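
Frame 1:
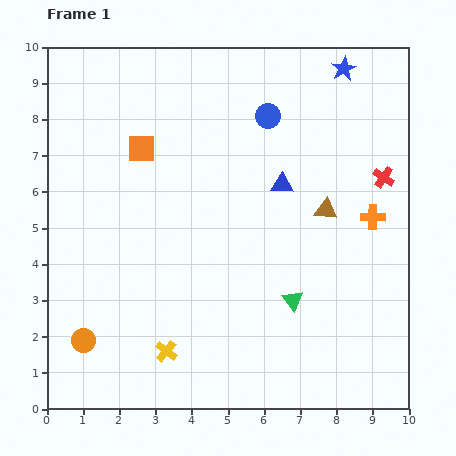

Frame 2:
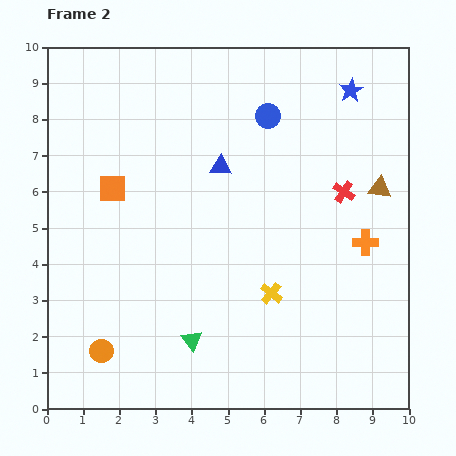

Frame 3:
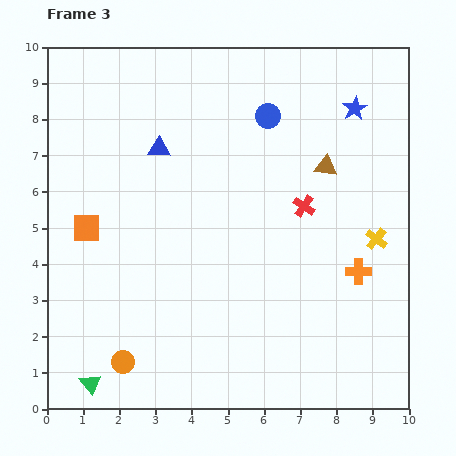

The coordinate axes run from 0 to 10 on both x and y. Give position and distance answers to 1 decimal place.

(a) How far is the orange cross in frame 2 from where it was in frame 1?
0.7

The orange cross moved from (9.0, 5.3) to (8.8, 4.6), a distance of √(0.2² + 0.7²) ≈ 0.7.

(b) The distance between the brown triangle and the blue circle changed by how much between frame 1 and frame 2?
+0.6

Distance in frame 1: 3.1. Distance in frame 2: 3.7.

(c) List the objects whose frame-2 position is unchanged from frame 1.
the blue circle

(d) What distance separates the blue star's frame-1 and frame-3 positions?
1.1

The blue star moved from (8.2, 9.4) to (8.5, 8.3), a distance of √(0.3² + 1.1²) ≈ 1.1.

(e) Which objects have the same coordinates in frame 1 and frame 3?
the blue circle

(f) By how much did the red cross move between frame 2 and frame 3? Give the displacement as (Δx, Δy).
(-1.1, -0.4)

The red cross was at (8.2, 6.0) in frame 2 and (7.1, 5.6) in frame 3.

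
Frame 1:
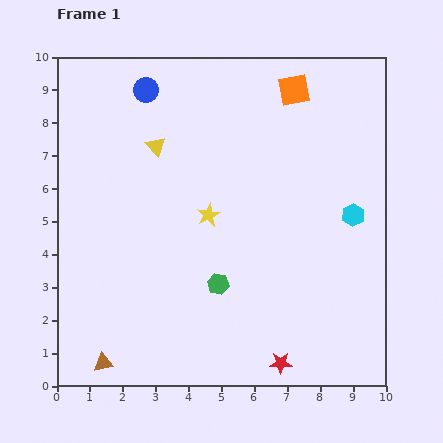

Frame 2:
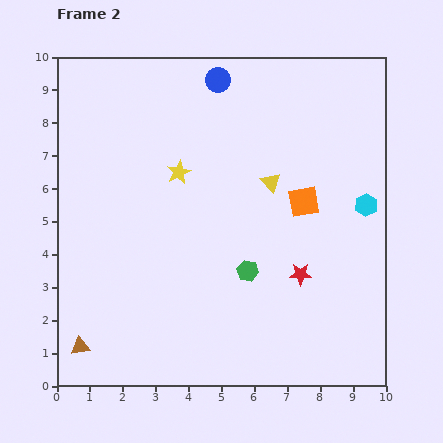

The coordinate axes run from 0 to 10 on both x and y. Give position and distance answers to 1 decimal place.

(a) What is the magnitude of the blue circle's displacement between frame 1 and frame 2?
2.2

The blue circle moved from (2.7, 9.0) to (4.9, 9.3), a distance of √(2.2² + 0.3²) ≈ 2.2.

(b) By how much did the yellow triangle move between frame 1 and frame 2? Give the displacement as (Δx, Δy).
(3.5, -1.1)

The yellow triangle was at (3.0, 7.3) in frame 1 and (6.5, 6.2) in frame 2.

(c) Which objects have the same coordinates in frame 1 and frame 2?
none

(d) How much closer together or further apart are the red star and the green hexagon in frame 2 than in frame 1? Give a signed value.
-1.5

Distance in frame 1: 3.1. Distance in frame 2: 1.6.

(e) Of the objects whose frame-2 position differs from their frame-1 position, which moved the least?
the cyan hexagon

(moved 0.5)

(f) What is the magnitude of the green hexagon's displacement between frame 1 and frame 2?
1.0

The green hexagon moved from (4.9, 3.1) to (5.8, 3.5), a distance of √(0.9² + 0.4²) ≈ 1.0.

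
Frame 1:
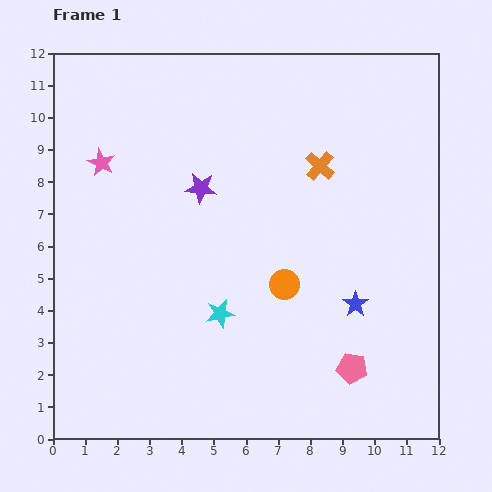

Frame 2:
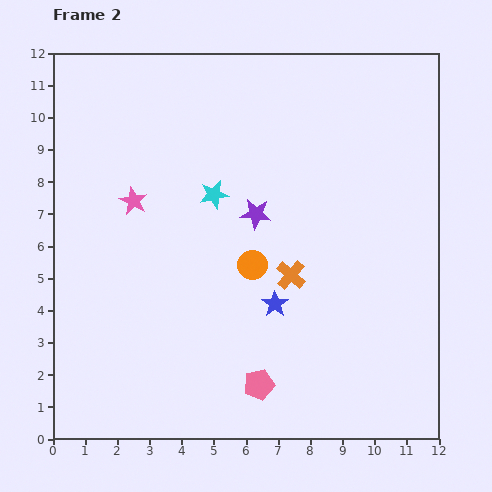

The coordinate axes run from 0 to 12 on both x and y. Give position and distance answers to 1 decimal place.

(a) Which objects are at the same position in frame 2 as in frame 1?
none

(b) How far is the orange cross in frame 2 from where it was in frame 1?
3.5

The orange cross moved from (8.3, 8.5) to (7.4, 5.1), a distance of √(0.9² + 3.4²) ≈ 3.5.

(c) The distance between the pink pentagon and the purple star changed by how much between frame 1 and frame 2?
-2.0

Distance in frame 1: 7.3. Distance in frame 2: 5.3.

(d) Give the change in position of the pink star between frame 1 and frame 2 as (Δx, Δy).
(1.0, -1.2)

The pink star was at (1.5, 8.6) in frame 1 and (2.5, 7.4) in frame 2.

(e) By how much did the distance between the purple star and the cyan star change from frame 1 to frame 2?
-2.5

Distance in frame 1: 3.9. Distance in frame 2: 1.4.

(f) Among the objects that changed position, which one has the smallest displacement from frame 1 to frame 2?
the orange circle

(moved 1.2)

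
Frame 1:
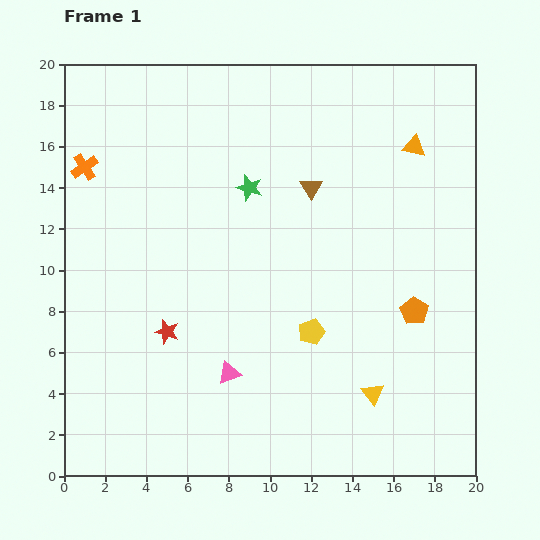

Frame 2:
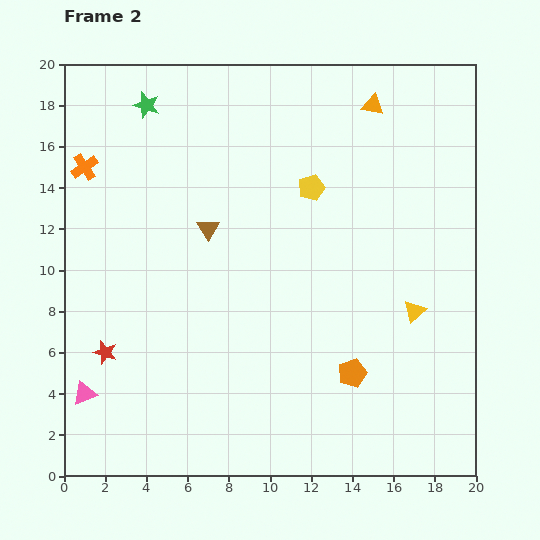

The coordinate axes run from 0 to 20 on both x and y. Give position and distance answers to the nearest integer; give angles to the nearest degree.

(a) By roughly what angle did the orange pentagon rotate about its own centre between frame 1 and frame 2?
20° clockwise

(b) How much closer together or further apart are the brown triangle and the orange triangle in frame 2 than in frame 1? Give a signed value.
+5

Distance in frame 1: 5. Distance in frame 2: 10.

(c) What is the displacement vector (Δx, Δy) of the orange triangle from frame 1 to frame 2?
(-2, 2)

The orange triangle was at (17, 16) in frame 1 and (15, 18) in frame 2.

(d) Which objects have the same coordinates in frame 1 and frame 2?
the orange cross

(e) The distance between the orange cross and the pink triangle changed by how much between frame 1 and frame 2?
-1

Distance in frame 1: 12. Distance in frame 2: 11.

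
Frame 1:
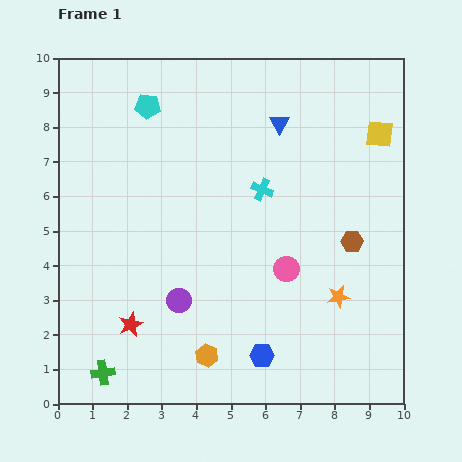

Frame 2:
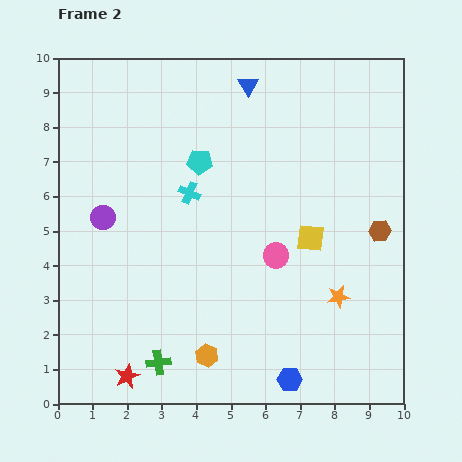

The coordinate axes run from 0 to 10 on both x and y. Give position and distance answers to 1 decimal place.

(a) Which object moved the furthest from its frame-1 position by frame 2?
the yellow square

(moved 3.6; next 3.3)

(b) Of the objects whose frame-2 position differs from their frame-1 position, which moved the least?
the pink circle

(moved 0.5)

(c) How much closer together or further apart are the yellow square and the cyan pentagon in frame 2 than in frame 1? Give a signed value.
-2.8

Distance in frame 1: 6.7. Distance in frame 2: 3.9.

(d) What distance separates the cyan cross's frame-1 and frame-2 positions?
2.1

The cyan cross moved from (5.9, 6.2) to (3.8, 6.1), a distance of √(2.1² + 0.1²) ≈ 2.1.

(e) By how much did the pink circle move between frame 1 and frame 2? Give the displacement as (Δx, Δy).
(-0.3, 0.4)

The pink circle was at (6.6, 3.9) in frame 1 and (6.3, 4.3) in frame 2.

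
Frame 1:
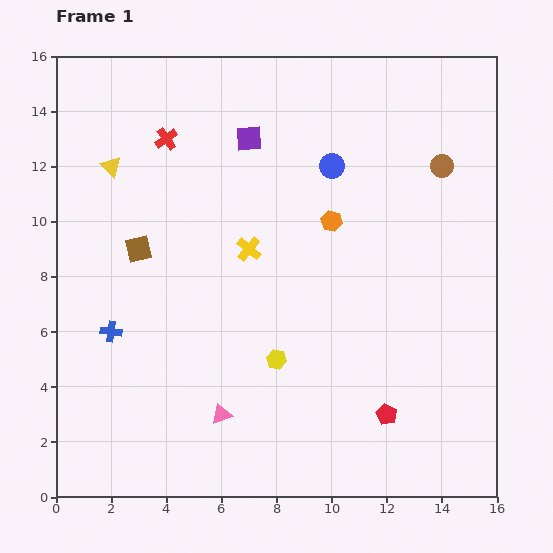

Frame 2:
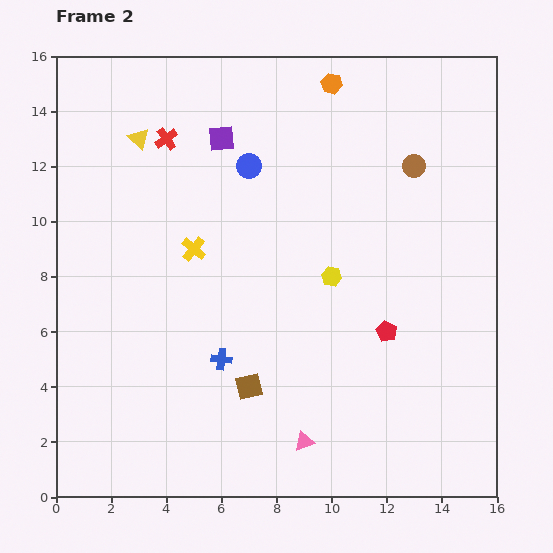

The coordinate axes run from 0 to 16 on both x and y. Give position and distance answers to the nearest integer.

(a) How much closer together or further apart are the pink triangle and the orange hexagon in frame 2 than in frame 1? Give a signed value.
+5

Distance in frame 1: 8. Distance in frame 2: 13.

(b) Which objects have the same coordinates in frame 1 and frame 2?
the red cross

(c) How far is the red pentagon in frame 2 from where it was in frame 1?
3

The red pentagon moved from (12, 3) to (12, 6), a distance of √(0² + 3²) ≈ 3.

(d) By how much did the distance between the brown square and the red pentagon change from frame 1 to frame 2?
-6

Distance in frame 1: 11. Distance in frame 2: 5.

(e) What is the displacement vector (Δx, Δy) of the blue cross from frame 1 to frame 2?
(4, -1)

The blue cross was at (2, 6) in frame 1 and (6, 5) in frame 2.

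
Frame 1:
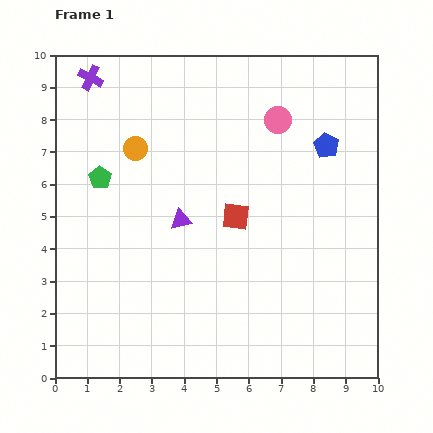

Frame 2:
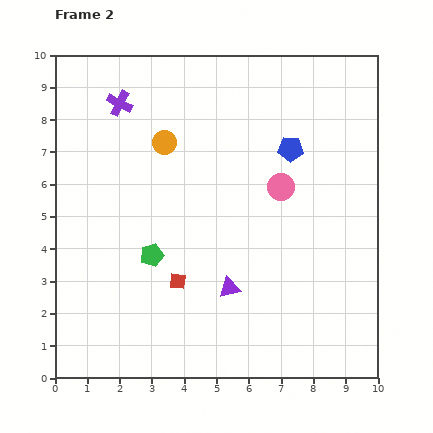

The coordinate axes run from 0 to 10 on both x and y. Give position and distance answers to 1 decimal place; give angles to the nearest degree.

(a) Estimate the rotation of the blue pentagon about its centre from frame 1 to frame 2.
28° counter-clockwise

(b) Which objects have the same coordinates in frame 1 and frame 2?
none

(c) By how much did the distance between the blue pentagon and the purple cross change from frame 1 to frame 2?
-2.1

Distance in frame 1: 7.6. Distance in frame 2: 5.5.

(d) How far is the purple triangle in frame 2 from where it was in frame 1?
2.6

The purple triangle moved from (3.9, 4.9) to (5.4, 2.8), a distance of √(1.5² + 2.1²) ≈ 2.6.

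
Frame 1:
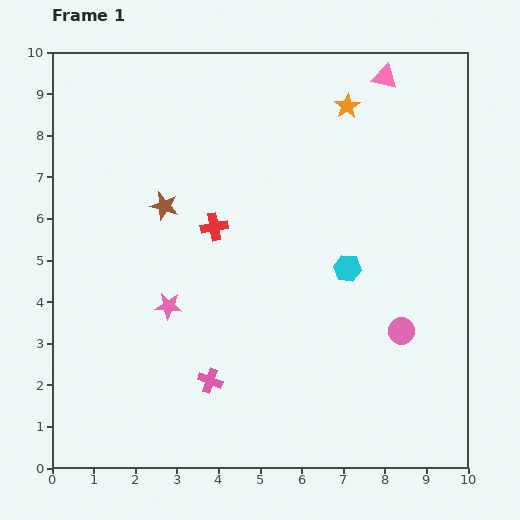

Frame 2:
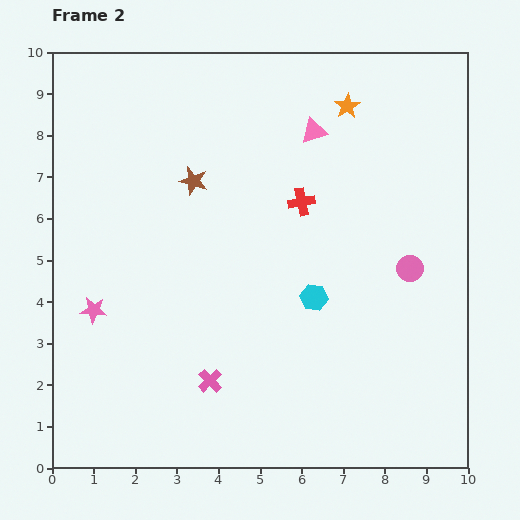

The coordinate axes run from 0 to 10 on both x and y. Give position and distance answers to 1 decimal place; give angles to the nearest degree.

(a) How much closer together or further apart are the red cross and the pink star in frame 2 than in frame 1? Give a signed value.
+3.4

Distance in frame 1: 2.2. Distance in frame 2: 5.6.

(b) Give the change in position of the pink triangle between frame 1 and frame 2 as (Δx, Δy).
(-1.7, -1.3)

The pink triangle was at (8.0, 9.4) in frame 1 and (6.3, 8.1) in frame 2.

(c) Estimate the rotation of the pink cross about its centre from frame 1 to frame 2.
26° clockwise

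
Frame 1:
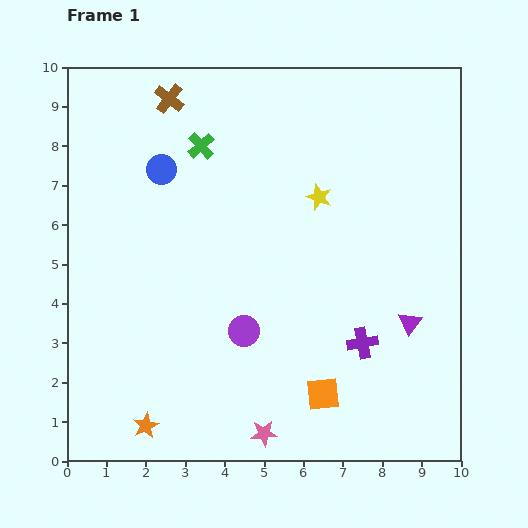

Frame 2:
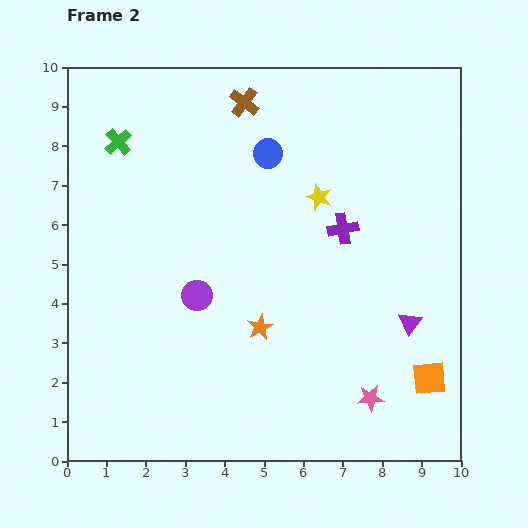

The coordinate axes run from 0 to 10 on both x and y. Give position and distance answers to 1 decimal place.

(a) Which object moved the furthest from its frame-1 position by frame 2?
the orange star

(moved 3.8; next 2.9)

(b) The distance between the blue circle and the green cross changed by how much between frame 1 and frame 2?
+2.6

Distance in frame 1: 1.2. Distance in frame 2: 3.8.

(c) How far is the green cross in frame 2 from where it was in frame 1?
2.1

The green cross moved from (3.4, 8.0) to (1.3, 8.1), a distance of √(2.1² + 0.1²) ≈ 2.1.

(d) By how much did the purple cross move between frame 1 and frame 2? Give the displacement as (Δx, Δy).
(-0.5, 2.9)

The purple cross was at (7.5, 3.0) in frame 1 and (7.0, 5.9) in frame 2.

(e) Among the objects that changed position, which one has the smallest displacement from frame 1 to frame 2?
the purple circle

(moved 1.5)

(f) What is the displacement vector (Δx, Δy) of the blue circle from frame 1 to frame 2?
(2.7, 0.4)

The blue circle was at (2.4, 7.4) in frame 1 and (5.1, 7.8) in frame 2.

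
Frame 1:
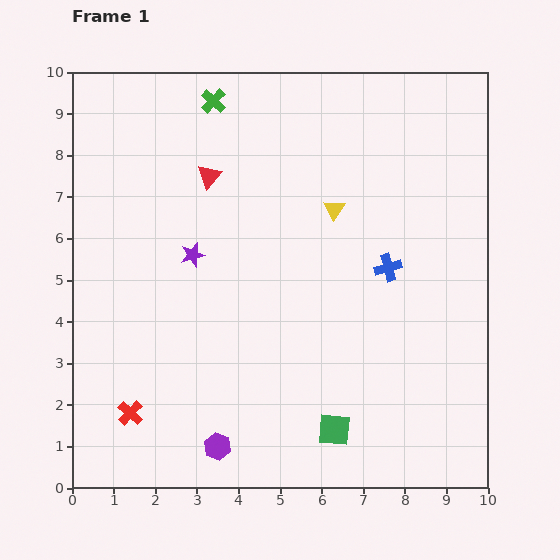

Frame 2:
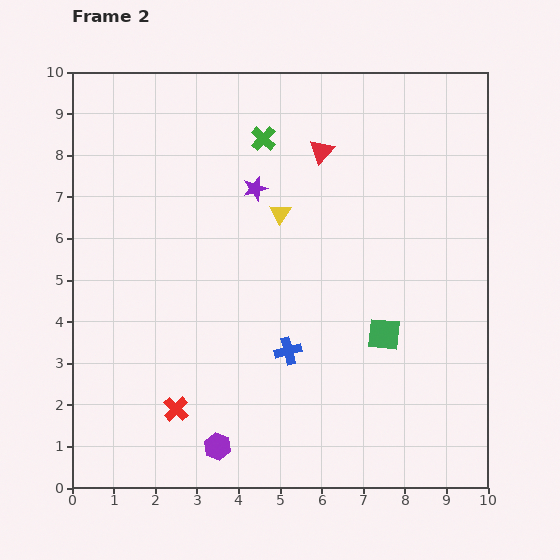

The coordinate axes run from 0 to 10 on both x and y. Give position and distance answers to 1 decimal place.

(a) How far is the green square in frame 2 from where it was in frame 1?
2.6

The green square moved from (6.3, 1.4) to (7.5, 3.7), a distance of √(1.2² + 2.3²) ≈ 2.6.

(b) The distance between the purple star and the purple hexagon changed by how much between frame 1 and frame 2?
+1.7

Distance in frame 1: 4.6. Distance in frame 2: 6.3.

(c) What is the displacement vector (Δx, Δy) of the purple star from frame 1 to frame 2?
(1.5, 1.6)

The purple star was at (2.9, 5.6) in frame 1 and (4.4, 7.2) in frame 2.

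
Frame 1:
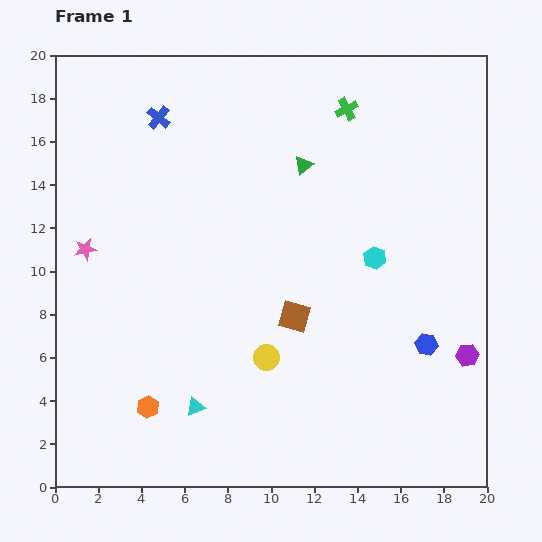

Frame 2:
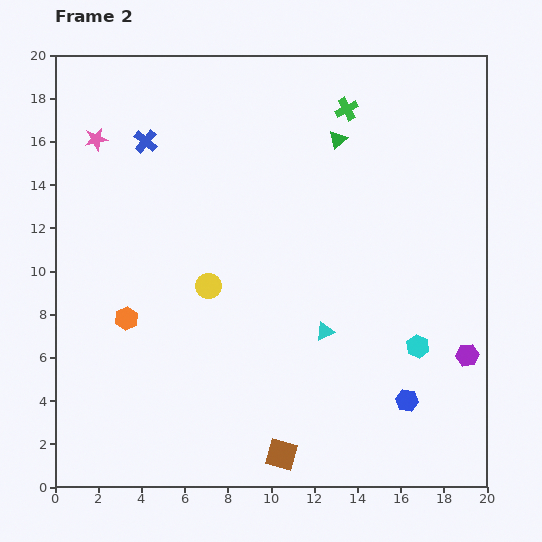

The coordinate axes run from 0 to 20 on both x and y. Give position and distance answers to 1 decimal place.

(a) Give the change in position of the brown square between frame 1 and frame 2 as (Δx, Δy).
(-0.6, -6.4)

The brown square was at (11.1, 7.9) in frame 1 and (10.5, 1.5) in frame 2.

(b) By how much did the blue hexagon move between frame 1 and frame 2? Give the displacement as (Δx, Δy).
(-0.9, -2.6)

The blue hexagon was at (17.2, 6.6) in frame 1 and (16.3, 4.0) in frame 2.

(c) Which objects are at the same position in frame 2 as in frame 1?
the green cross, the purple hexagon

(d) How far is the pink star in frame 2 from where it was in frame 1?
5.1

The pink star moved from (1.4, 11.0) to (1.9, 16.1), a distance of √(0.5² + 5.1²) ≈ 5.1.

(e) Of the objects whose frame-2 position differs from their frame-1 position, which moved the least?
the blue cross

(moved 1.3)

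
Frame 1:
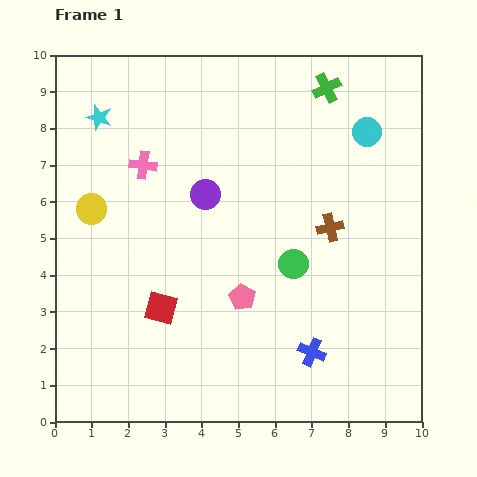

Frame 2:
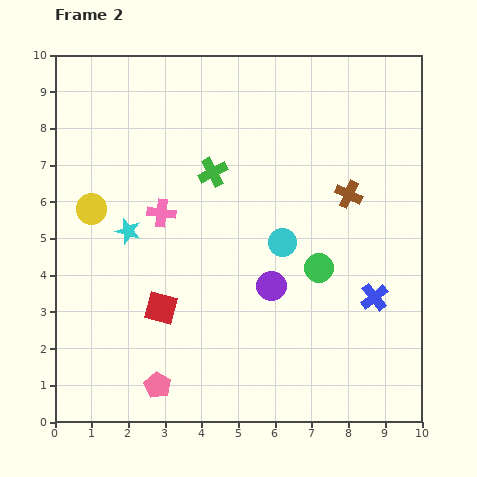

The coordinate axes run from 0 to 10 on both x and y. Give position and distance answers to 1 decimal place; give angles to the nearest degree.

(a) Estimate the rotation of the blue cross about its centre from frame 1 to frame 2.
29° clockwise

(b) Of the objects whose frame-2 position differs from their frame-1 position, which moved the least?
the green circle

(moved 0.7)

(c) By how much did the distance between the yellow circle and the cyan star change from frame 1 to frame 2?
-1.3

Distance in frame 1: 2.5. Distance in frame 2: 1.2.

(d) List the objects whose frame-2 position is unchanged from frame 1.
the red square, the yellow circle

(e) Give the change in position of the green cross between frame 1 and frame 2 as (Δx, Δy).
(-3.1, -2.3)

The green cross was at (7.4, 9.1) in frame 1 and (4.3, 6.8) in frame 2.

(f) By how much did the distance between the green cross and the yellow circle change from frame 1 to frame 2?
-3.8

Distance in frame 1: 7.2. Distance in frame 2: 3.4.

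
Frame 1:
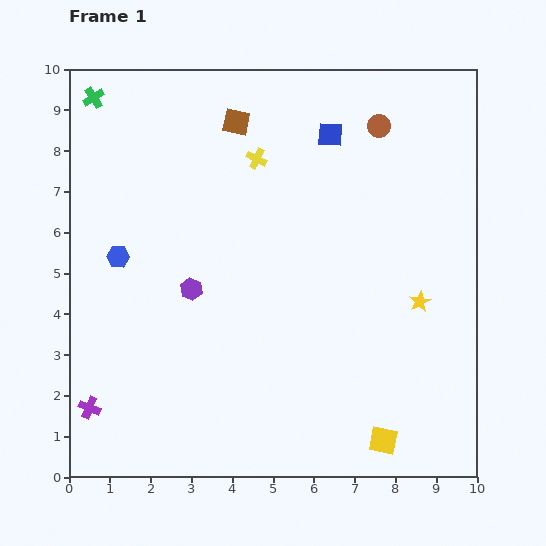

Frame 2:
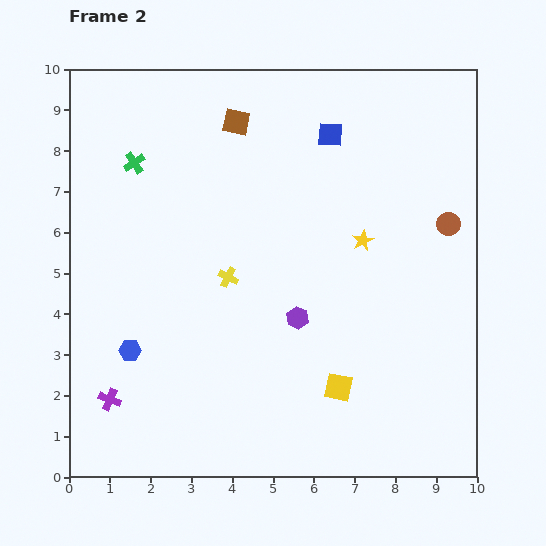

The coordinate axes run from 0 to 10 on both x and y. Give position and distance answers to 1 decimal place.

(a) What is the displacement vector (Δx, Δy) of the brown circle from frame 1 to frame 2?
(1.7, -2.4)

The brown circle was at (7.6, 8.6) in frame 1 and (9.3, 6.2) in frame 2.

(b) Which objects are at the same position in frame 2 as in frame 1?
the brown square, the blue square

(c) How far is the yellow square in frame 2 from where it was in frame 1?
1.7

The yellow square moved from (7.7, 0.9) to (6.6, 2.2), a distance of √(1.1² + 1.3²) ≈ 1.7.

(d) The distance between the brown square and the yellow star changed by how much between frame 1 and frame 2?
-2.1

Distance in frame 1: 6.3. Distance in frame 2: 4.2.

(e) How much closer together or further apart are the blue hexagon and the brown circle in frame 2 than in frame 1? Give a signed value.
+1.2

Distance in frame 1: 7.2. Distance in frame 2: 8.4.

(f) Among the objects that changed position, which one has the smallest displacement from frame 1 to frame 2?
the purple cross

(moved 0.5)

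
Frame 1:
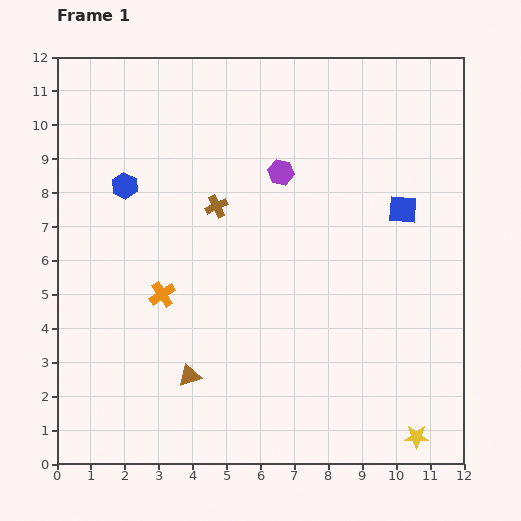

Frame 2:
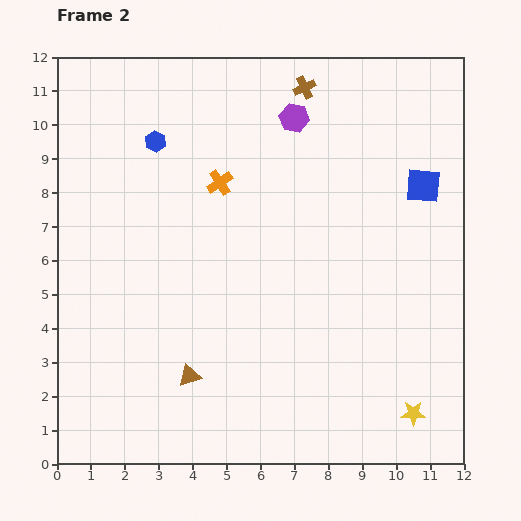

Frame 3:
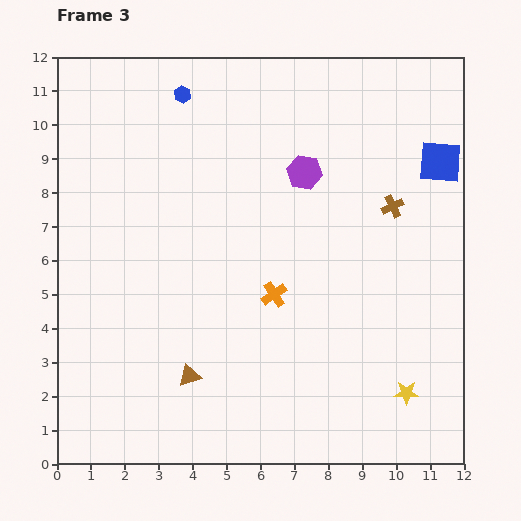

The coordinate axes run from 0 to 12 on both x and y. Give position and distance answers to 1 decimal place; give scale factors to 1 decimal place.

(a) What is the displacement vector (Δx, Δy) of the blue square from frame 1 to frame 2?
(0.6, 0.7)

The blue square was at (10.2, 7.5) in frame 1 and (10.8, 8.2) in frame 2.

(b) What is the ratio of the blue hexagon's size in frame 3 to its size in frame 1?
0.6×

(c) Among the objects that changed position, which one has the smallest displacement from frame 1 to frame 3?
the purple hexagon

(moved 0.7)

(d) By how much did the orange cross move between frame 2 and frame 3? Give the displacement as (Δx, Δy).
(1.6, -3.3)

The orange cross was at (4.8, 8.3) in frame 2 and (6.4, 5.0) in frame 3.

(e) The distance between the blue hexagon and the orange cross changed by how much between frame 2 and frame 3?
+4.3

Distance in frame 2: 2.2. Distance in frame 3: 6.5.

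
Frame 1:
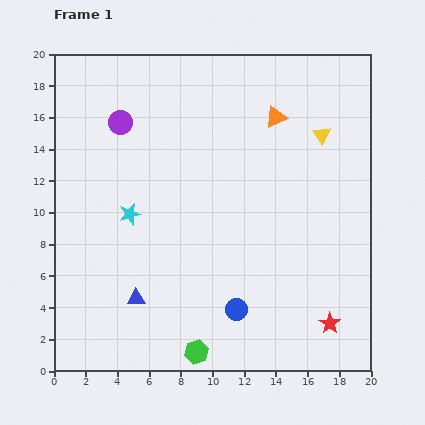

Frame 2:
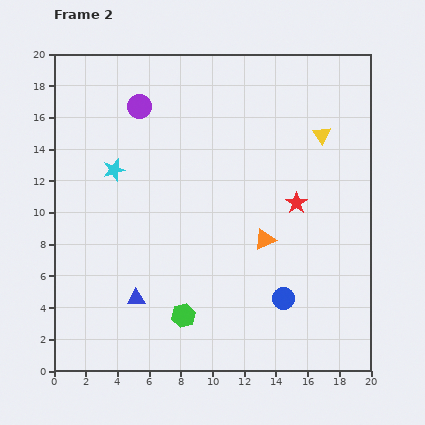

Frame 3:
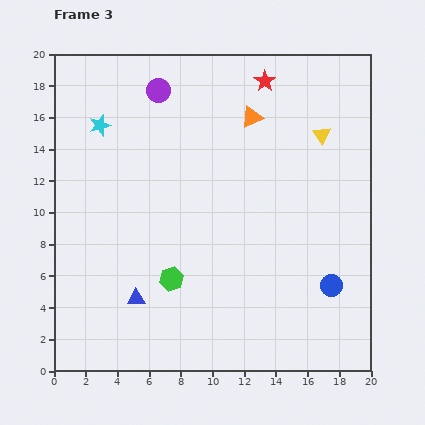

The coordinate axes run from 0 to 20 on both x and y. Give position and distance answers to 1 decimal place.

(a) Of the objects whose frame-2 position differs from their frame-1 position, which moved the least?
the purple circle

(moved 1.6)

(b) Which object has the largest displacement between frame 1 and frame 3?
the red star

(moved 15.8; next 6.2)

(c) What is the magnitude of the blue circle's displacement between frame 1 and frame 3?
6.2

The blue circle moved from (11.5, 3.9) to (17.5, 5.4), a distance of √(6.0² + 1.5²) ≈ 6.2.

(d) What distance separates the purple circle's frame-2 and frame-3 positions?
1.6

The purple circle moved from (5.4, 16.7) to (6.6, 17.7), a distance of √(1.2² + 1.0²) ≈ 1.6.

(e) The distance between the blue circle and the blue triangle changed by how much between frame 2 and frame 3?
+3.0

Distance in frame 2: 9.3. Distance in frame 3: 12.3.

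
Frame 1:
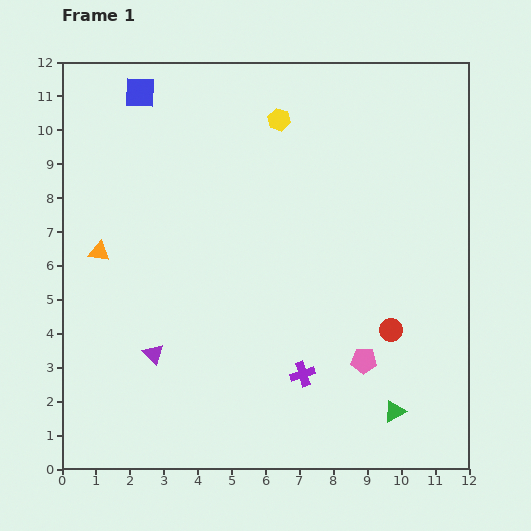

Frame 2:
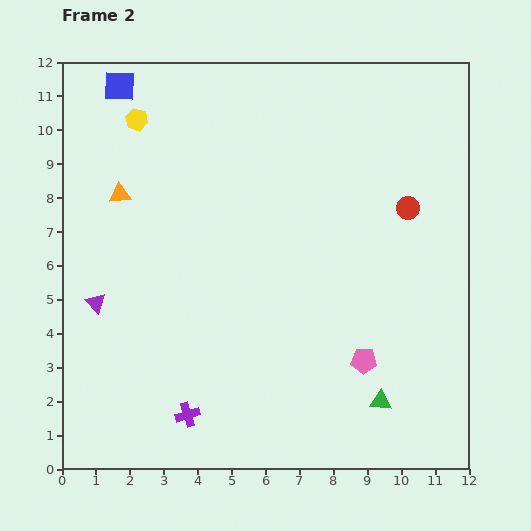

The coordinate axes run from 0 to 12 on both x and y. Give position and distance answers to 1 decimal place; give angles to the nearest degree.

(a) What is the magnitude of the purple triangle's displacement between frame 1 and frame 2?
2.3

The purple triangle moved from (2.7, 3.4) to (1.0, 4.9), a distance of √(1.7² + 1.5²) ≈ 2.3.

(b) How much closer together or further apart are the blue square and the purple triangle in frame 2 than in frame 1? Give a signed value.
-1.3

Distance in frame 1: 7.7. Distance in frame 2: 6.4.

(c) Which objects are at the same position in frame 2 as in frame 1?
the pink pentagon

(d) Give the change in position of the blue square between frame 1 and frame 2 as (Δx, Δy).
(-0.6, 0.2)

The blue square was at (2.3, 11.1) in frame 1 and (1.7, 11.3) in frame 2.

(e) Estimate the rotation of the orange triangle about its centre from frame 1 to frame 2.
17° counter-clockwise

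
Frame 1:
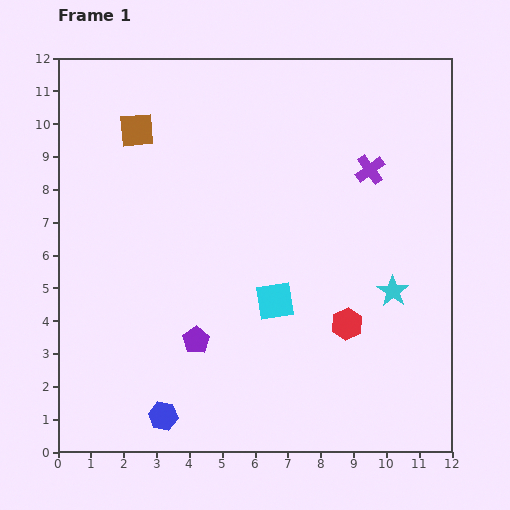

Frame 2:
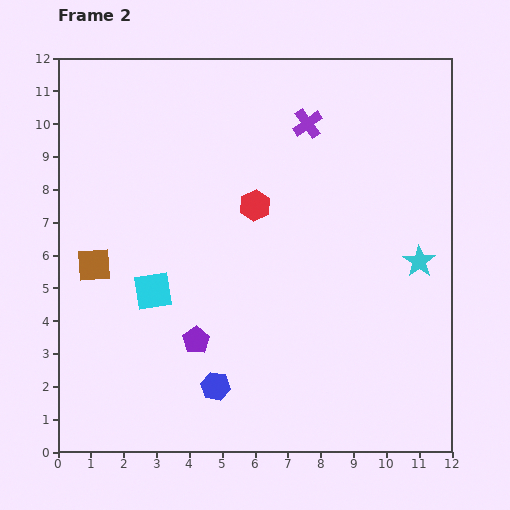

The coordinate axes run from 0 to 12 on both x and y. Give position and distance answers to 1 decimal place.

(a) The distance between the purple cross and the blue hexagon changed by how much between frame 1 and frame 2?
-1.3

Distance in frame 1: 9.8. Distance in frame 2: 8.5.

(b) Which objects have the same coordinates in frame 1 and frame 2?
the purple pentagon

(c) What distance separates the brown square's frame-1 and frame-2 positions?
4.3

The brown square moved from (2.4, 9.8) to (1.1, 5.7), a distance of √(1.3² + 4.1²) ≈ 4.3.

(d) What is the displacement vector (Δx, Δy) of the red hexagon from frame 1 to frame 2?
(-2.8, 3.6)

The red hexagon was at (8.8, 3.9) in frame 1 and (6.0, 7.5) in frame 2.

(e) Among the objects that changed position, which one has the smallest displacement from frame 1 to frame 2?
the cyan star

(moved 1.2)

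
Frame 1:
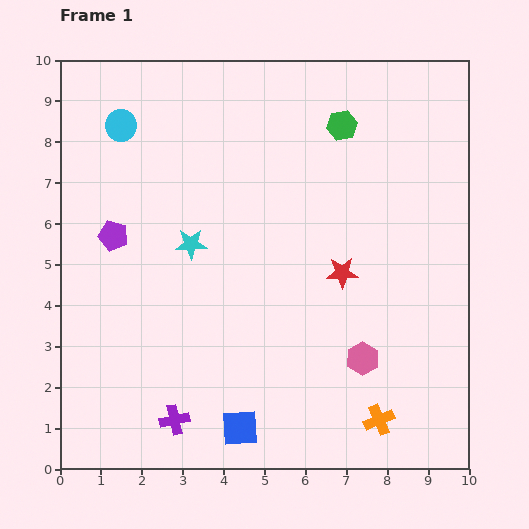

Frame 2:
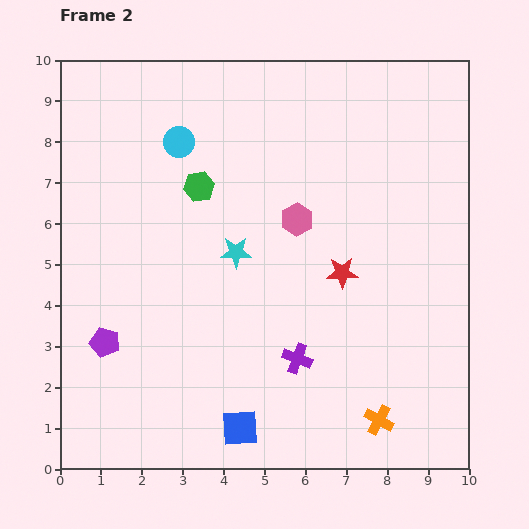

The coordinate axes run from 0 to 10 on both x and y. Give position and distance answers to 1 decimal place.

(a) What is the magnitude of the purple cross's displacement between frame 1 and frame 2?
3.4

The purple cross moved from (2.8, 1.2) to (5.8, 2.7), a distance of √(3.0² + 1.5²) ≈ 3.4.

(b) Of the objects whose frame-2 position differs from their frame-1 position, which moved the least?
the cyan star

(moved 1.1)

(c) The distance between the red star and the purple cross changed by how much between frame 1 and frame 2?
-3.1

Distance in frame 1: 5.5. Distance in frame 2: 2.4.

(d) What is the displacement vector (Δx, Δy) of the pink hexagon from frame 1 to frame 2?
(-1.6, 3.4)

The pink hexagon was at (7.4, 2.7) in frame 1 and (5.8, 6.1) in frame 2.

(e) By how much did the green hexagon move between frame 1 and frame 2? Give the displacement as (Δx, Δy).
(-3.5, -1.5)

The green hexagon was at (6.9, 8.4) in frame 1 and (3.4, 6.9) in frame 2.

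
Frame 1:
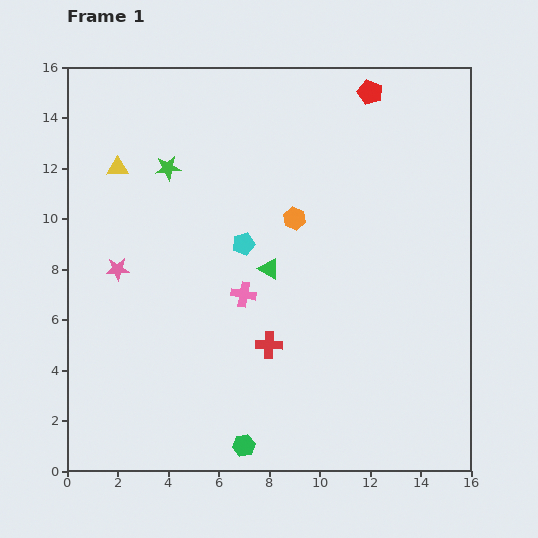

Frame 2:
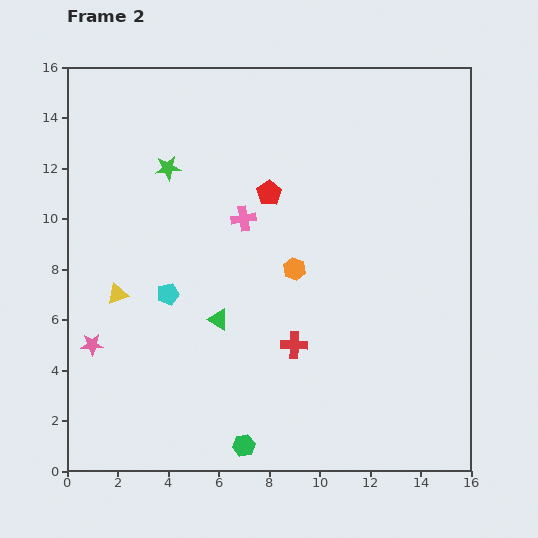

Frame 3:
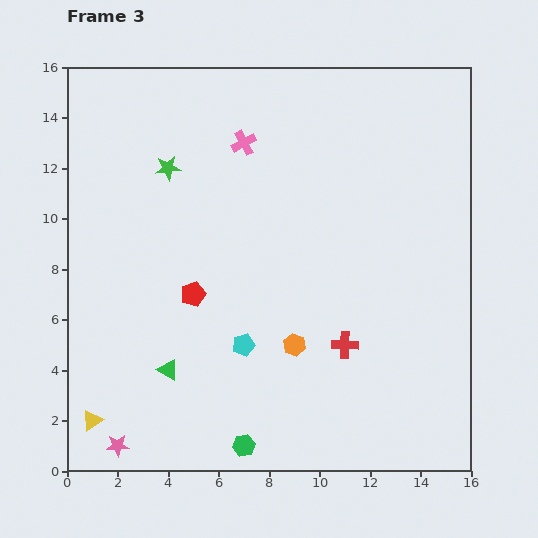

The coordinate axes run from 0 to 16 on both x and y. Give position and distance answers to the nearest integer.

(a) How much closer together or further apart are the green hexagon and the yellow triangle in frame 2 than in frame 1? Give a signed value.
-4

Distance in frame 1: 12. Distance in frame 2: 8.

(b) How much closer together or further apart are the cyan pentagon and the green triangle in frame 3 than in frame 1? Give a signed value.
+2

Distance in frame 1: 1. Distance in frame 3: 3.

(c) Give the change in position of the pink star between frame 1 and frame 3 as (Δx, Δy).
(0, -7)

The pink star was at (2, 8) in frame 1 and (2, 1) in frame 3.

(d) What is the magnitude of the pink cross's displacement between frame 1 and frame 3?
6

The pink cross moved from (7, 7) to (7, 13), a distance of √(0² + 6²) ≈ 6.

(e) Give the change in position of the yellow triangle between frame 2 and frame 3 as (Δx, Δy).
(-1, -5)

The yellow triangle was at (2, 7) in frame 2 and (1, 2) in frame 3.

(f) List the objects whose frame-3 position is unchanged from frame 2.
the green hexagon, the green star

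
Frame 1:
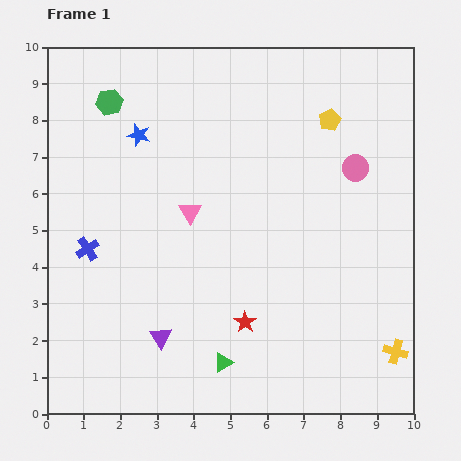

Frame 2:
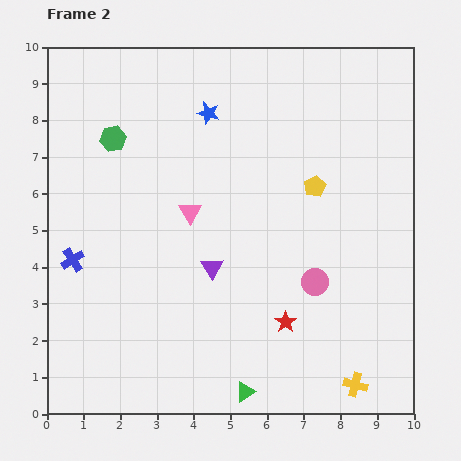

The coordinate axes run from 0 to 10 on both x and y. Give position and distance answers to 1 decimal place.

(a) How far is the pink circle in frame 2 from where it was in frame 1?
3.3

The pink circle moved from (8.4, 6.7) to (7.3, 3.6), a distance of √(1.1² + 3.1²) ≈ 3.3.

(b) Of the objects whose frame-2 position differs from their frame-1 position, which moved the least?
the blue cross

(moved 0.5)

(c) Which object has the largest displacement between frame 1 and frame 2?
the pink circle

(moved 3.3; next 2.4)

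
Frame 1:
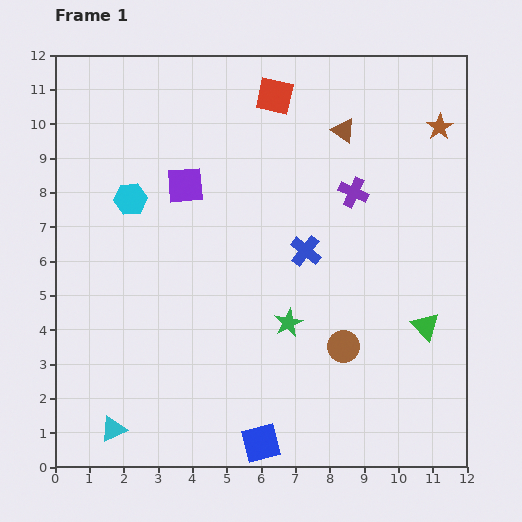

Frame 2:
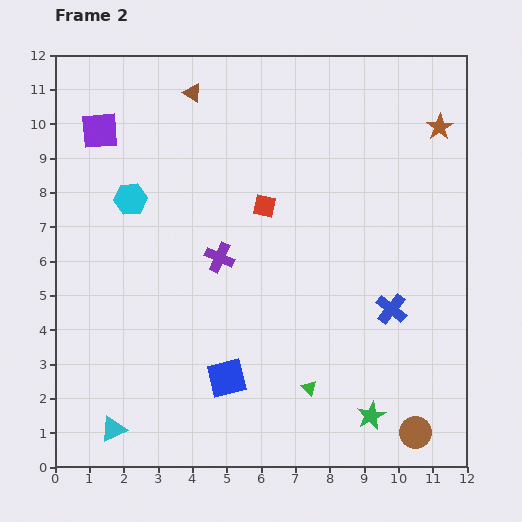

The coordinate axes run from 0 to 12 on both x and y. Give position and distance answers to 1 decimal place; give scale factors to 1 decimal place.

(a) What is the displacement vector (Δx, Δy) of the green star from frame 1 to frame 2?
(2.4, -2.7)

The green star was at (6.8, 4.2) in frame 1 and (9.2, 1.5) in frame 2.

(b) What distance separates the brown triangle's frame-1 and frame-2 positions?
4.5

The brown triangle moved from (8.4, 9.8) to (4.0, 10.9), a distance of √(4.4² + 1.1²) ≈ 4.5.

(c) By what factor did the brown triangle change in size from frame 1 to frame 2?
0.8×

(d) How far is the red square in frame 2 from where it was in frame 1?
3.2

The red square moved from (6.4, 10.8) to (6.1, 7.6), a distance of √(0.3² + 3.2²) ≈ 3.2.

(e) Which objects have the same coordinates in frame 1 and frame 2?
the cyan triangle, the brown star, the cyan hexagon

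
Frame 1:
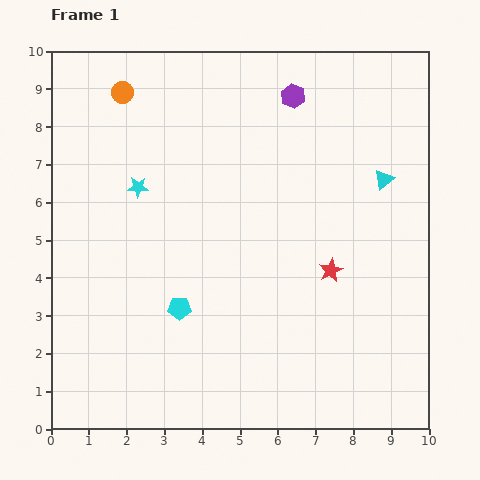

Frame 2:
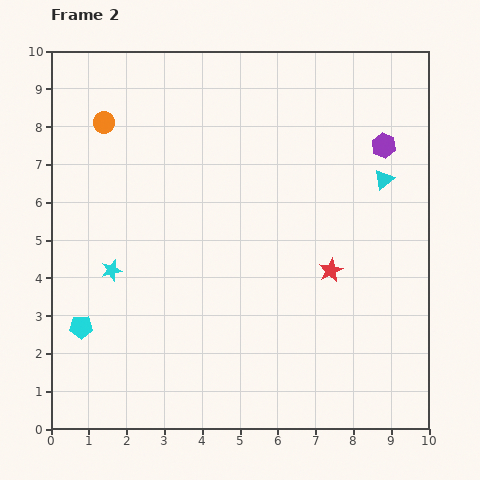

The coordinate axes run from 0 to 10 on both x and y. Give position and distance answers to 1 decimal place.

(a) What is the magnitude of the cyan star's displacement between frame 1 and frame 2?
2.3

The cyan star moved from (2.3, 6.4) to (1.6, 4.2), a distance of √(0.7² + 2.2²) ≈ 2.3.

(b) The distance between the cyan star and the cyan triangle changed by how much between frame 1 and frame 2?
+1.1

Distance in frame 1: 6.5. Distance in frame 2: 7.6.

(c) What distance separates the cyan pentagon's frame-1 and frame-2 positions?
2.6

The cyan pentagon moved from (3.4, 3.2) to (0.8, 2.7), a distance of √(2.6² + 0.5²) ≈ 2.6.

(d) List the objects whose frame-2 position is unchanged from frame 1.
the red star, the cyan triangle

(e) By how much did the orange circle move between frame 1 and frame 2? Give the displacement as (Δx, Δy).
(-0.5, -0.8)

The orange circle was at (1.9, 8.9) in frame 1 and (1.4, 8.1) in frame 2.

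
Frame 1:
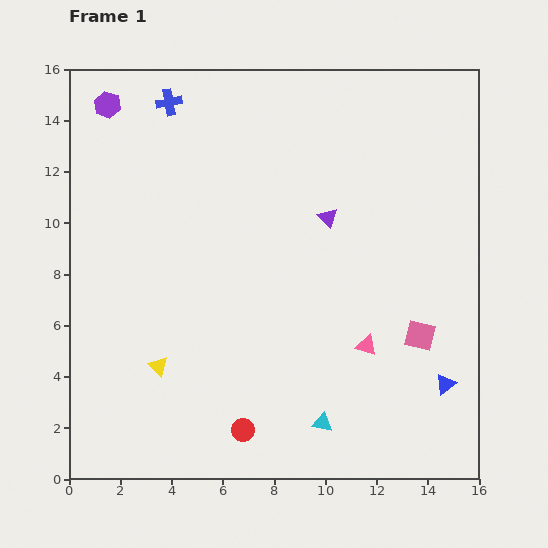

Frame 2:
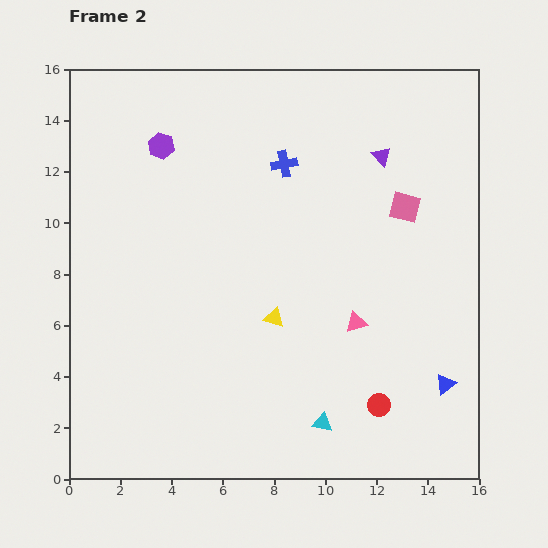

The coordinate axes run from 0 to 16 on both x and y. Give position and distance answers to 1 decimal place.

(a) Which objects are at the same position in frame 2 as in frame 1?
the cyan triangle, the blue triangle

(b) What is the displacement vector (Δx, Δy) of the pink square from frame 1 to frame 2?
(-0.6, 5.0)

The pink square was at (13.7, 5.6) in frame 1 and (13.1, 10.6) in frame 2.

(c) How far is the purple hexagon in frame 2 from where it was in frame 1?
2.6

The purple hexagon moved from (1.5, 14.6) to (3.6, 13.0), a distance of √(2.1² + 1.6²) ≈ 2.6.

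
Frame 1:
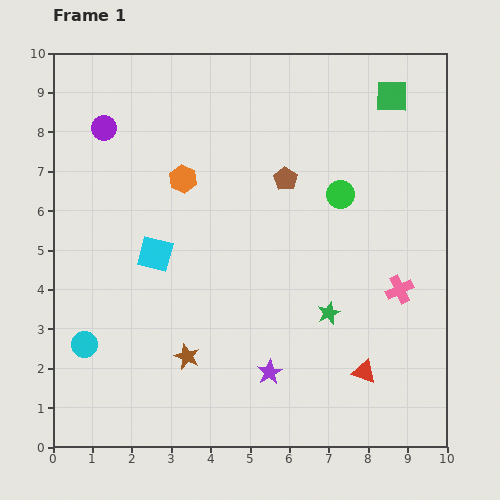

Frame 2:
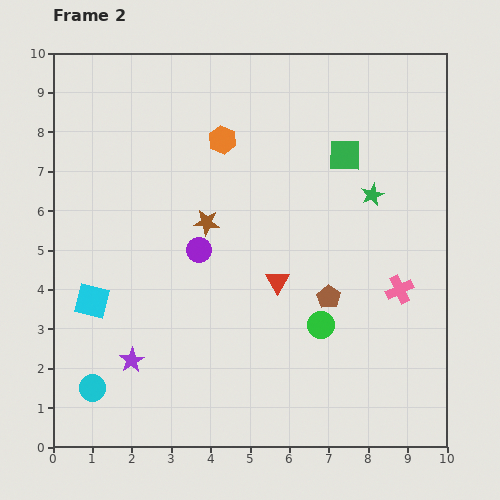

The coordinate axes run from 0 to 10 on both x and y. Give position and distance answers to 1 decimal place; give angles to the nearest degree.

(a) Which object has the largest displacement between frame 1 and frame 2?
the purple circle

(moved 3.9; next 3.5)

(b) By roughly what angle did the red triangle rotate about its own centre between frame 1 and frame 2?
41° clockwise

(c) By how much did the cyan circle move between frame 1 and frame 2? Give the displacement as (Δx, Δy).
(0.2, -1.1)

The cyan circle was at (0.8, 2.6) in frame 1 and (1.0, 1.5) in frame 2.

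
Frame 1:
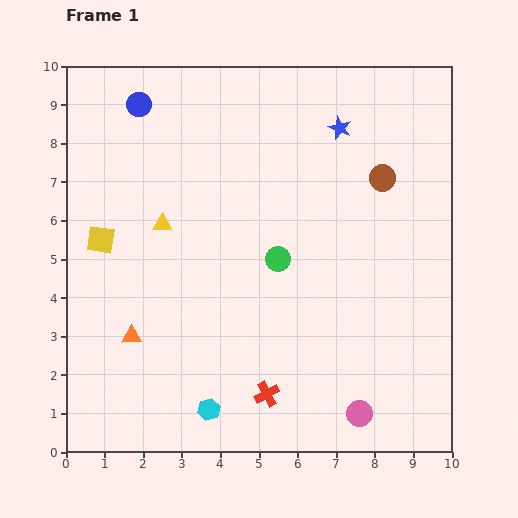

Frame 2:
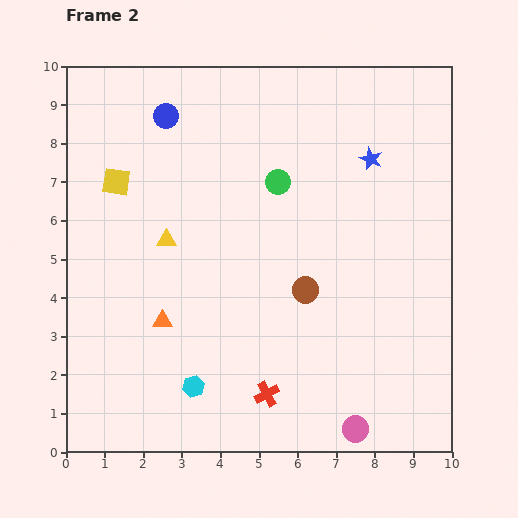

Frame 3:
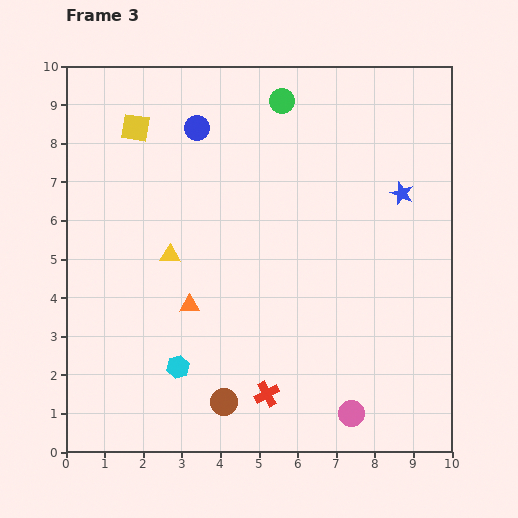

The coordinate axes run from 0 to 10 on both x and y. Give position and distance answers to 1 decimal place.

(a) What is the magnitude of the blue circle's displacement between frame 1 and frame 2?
0.8

The blue circle moved from (1.9, 9.0) to (2.6, 8.7), a distance of √(0.7² + 0.3²) ≈ 0.8.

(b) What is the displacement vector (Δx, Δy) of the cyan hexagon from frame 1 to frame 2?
(-0.4, 0.6)

The cyan hexagon was at (3.7, 1.1) in frame 1 and (3.3, 1.7) in frame 2.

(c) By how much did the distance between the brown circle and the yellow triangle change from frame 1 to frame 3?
-1.8

Distance in frame 1: 5.8. Distance in frame 3: 4.0.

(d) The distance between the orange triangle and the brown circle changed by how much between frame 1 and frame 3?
-5.0

Distance in frame 1: 7.7. Distance in frame 3: 2.7.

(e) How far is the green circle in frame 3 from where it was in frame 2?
2.1

The green circle moved from (5.5, 7.0) to (5.6, 9.1), a distance of √(0.1² + 2.1²) ≈ 2.1.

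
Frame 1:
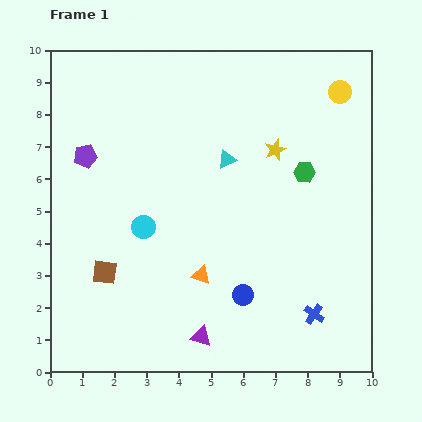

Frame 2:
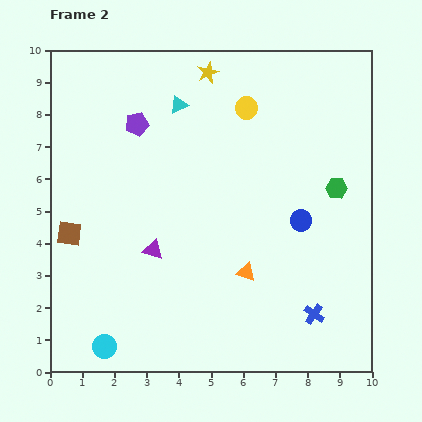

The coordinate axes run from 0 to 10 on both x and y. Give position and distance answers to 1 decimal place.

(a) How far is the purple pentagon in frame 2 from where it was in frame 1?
1.9

The purple pentagon moved from (1.1, 6.7) to (2.7, 7.7), a distance of √(1.6² + 1.0²) ≈ 1.9.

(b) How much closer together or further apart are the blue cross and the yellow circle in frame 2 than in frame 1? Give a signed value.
-0.2

Distance in frame 1: 6.9. Distance in frame 2: 6.7.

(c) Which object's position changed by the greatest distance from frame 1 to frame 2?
the cyan circle

(moved 3.9; next 3.2)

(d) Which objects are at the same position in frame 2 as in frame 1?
the blue cross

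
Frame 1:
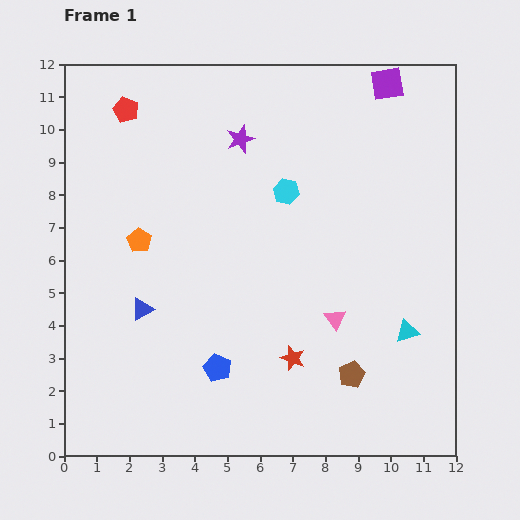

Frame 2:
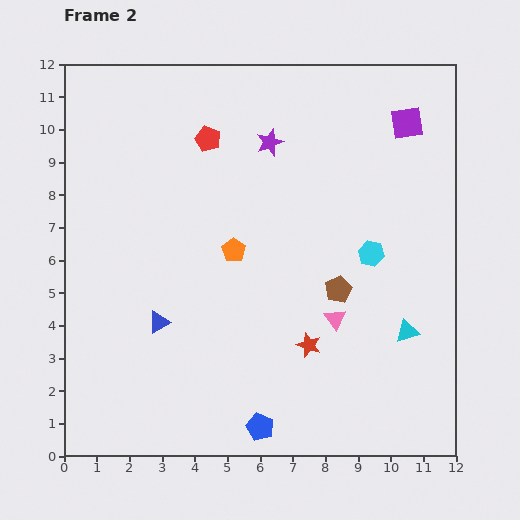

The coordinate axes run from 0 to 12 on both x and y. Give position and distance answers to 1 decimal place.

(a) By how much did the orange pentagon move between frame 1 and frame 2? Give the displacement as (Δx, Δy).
(2.9, -0.3)

The orange pentagon was at (2.3, 6.6) in frame 1 and (5.2, 6.3) in frame 2.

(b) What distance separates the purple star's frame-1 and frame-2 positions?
0.9

The purple star moved from (5.4, 9.7) to (6.3, 9.6), a distance of √(0.9² + 0.1²) ≈ 0.9.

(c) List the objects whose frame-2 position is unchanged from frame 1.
the cyan triangle, the pink triangle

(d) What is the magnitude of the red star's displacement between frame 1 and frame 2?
0.6

The red star moved from (7.0, 3.0) to (7.5, 3.4), a distance of √(0.5² + 0.4²) ≈ 0.6.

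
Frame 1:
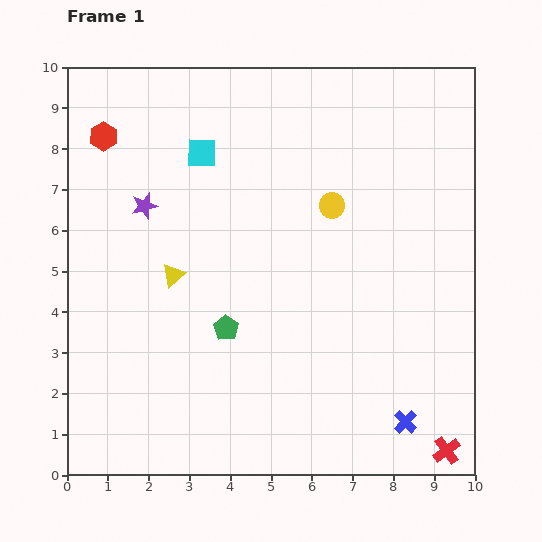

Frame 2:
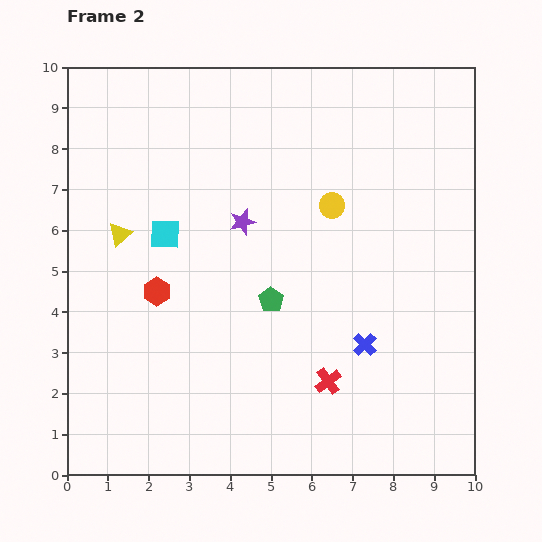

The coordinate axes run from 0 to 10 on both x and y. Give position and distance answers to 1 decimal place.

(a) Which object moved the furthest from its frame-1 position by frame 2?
the red hexagon

(moved 4.0; next 3.4)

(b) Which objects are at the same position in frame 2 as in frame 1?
the yellow circle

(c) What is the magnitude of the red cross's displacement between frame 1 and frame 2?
3.4

The red cross moved from (9.3, 0.6) to (6.4, 2.3), a distance of √(2.9² + 1.7²) ≈ 3.4.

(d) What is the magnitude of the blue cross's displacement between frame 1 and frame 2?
2.1

The blue cross moved from (8.3, 1.3) to (7.3, 3.2), a distance of √(1.0² + 1.9²) ≈ 2.1.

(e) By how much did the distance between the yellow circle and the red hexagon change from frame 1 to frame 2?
-1.1

Distance in frame 1: 5.9. Distance in frame 2: 4.8.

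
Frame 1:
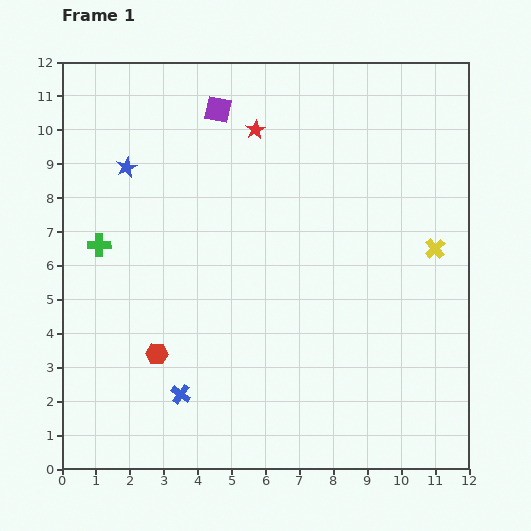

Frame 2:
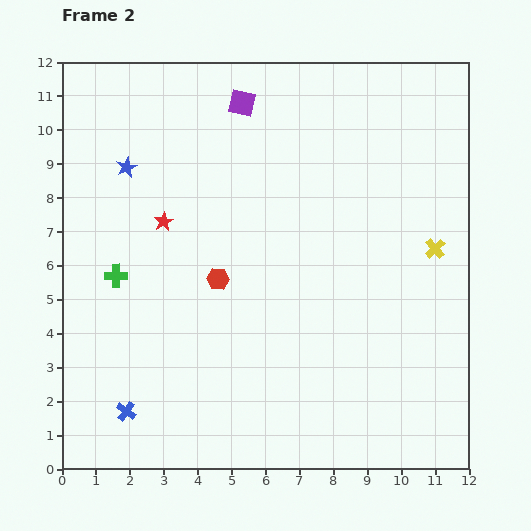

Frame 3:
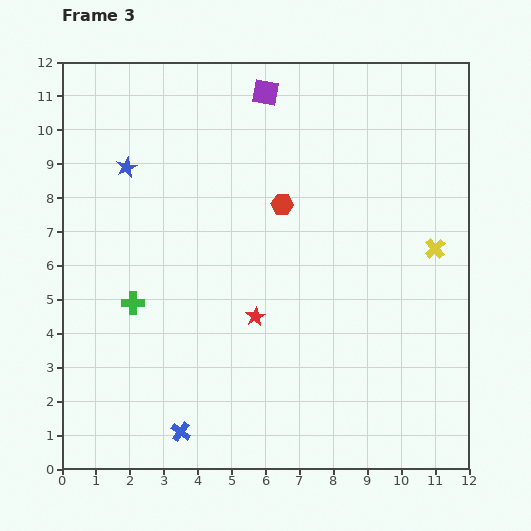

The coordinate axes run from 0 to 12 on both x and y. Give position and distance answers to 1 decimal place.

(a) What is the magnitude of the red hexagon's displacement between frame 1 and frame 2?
2.8

The red hexagon moved from (2.8, 3.4) to (4.6, 5.6), a distance of √(1.8² + 2.2²) ≈ 2.8.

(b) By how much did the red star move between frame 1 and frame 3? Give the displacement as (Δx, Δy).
(0.0, -5.5)

The red star was at (5.7, 10.0) in frame 1 and (5.7, 4.5) in frame 3.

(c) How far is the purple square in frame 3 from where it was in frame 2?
0.8

The purple square moved from (5.3, 10.8) to (6.0, 11.1), a distance of √(0.7² + 0.3²) ≈ 0.8.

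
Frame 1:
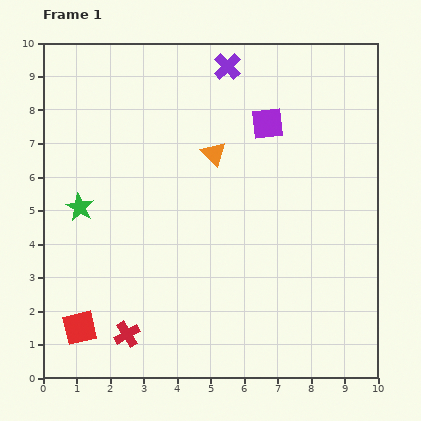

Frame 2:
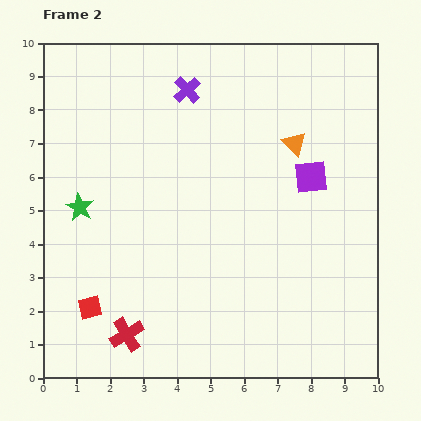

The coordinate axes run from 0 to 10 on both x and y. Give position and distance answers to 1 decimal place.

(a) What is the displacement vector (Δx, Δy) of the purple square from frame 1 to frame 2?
(1.3, -1.6)

The purple square was at (6.7, 7.6) in frame 1 and (8.0, 6.0) in frame 2.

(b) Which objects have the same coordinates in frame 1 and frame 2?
the green star, the red cross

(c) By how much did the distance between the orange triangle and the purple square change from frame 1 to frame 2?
-0.7

Distance in frame 1: 1.8. Distance in frame 2: 1.1.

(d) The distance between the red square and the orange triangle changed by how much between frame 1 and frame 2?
+1.2

Distance in frame 1: 6.6. Distance in frame 2: 7.8.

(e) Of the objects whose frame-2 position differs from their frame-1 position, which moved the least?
the red square

(moved 0.7)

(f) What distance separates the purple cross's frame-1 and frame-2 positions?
1.4

The purple cross moved from (5.5, 9.3) to (4.3, 8.6), a distance of √(1.2² + 0.7²) ≈ 1.4.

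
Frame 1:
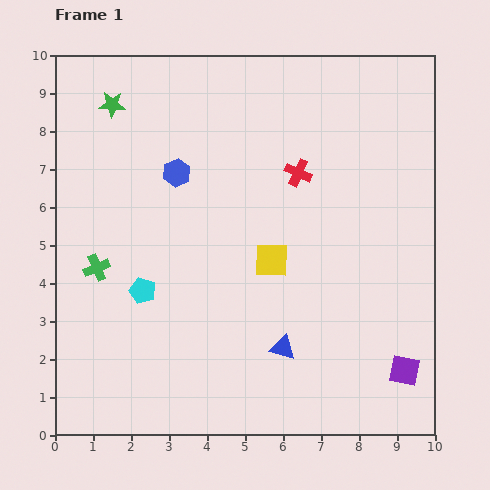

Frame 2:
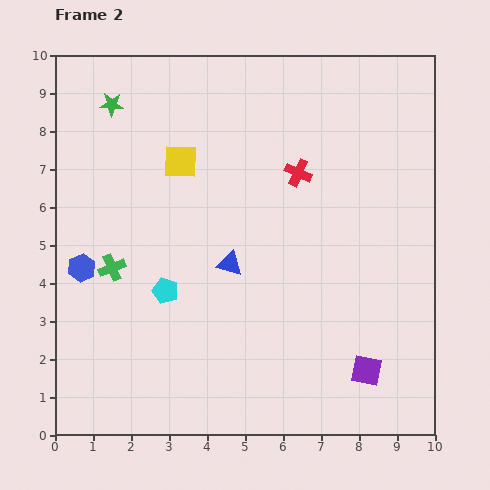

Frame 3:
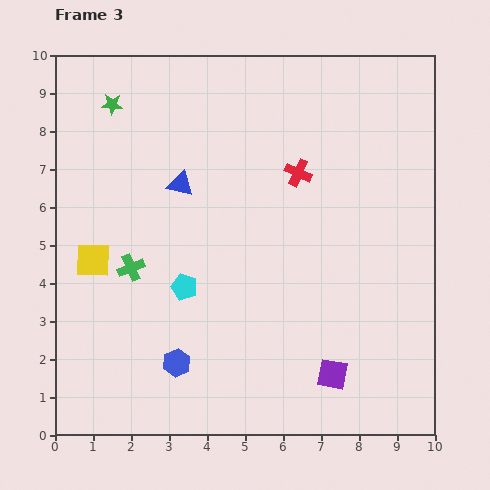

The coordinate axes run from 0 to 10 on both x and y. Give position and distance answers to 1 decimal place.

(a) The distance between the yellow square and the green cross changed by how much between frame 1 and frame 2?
-1.3

Distance in frame 1: 4.6. Distance in frame 2: 3.3.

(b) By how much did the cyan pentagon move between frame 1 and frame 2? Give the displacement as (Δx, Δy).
(0.6, 0.0)

The cyan pentagon was at (2.3, 3.8) in frame 1 and (2.9, 3.8) in frame 2.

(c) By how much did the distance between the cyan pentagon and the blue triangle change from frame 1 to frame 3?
-1.3

Distance in frame 1: 4.0. Distance in frame 3: 2.7.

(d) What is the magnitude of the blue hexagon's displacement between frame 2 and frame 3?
3.5

The blue hexagon moved from (0.7, 4.4) to (3.2, 1.9), a distance of √(2.5² + 2.5²) ≈ 3.5.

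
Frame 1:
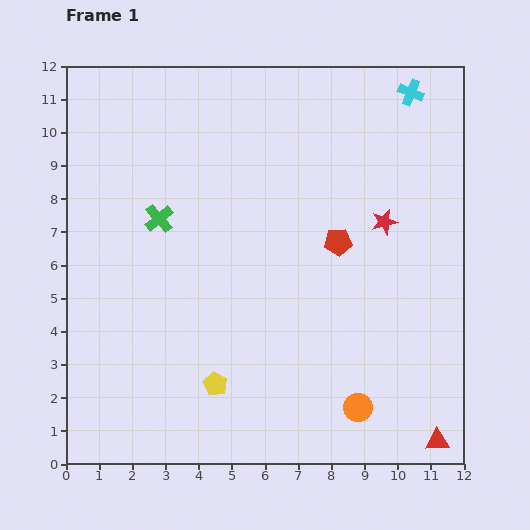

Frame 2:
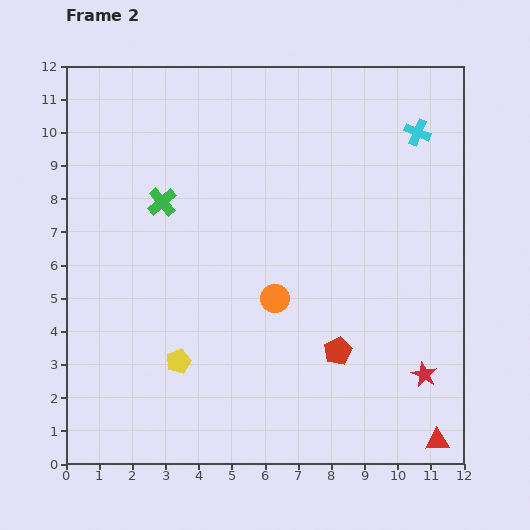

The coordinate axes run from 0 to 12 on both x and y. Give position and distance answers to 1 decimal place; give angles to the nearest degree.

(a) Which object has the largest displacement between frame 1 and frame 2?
the red star

(moved 4.8; next 4.1)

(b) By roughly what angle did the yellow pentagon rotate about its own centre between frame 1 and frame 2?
21° clockwise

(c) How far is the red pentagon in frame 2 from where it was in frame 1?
3.3

The red pentagon moved from (8.2, 6.7) to (8.2, 3.4), a distance of √(0.0² + 3.3²) ≈ 3.3.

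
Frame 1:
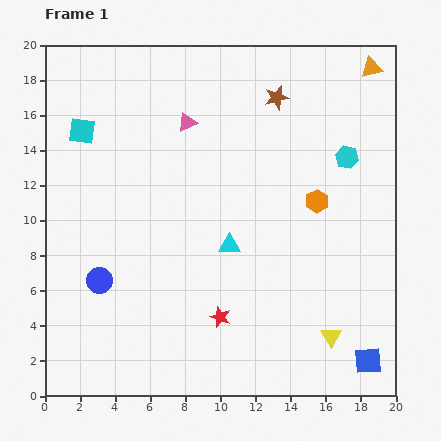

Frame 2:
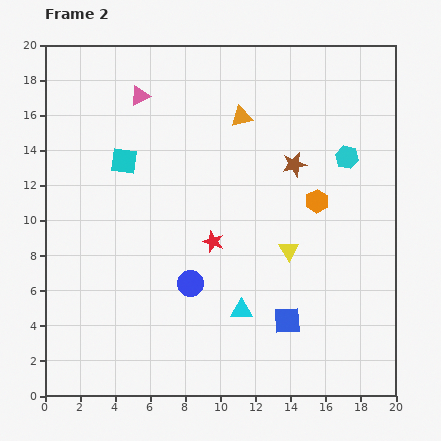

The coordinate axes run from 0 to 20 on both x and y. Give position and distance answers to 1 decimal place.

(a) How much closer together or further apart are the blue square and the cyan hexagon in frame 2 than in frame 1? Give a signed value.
-1.8

Distance in frame 1: 11.7. Distance in frame 2: 9.9.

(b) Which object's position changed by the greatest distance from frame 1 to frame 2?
the orange triangle

(moved 7.9; next 5.5)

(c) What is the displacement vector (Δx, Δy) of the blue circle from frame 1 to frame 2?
(5.2, -0.2)

The blue circle was at (3.1, 6.6) in frame 1 and (8.3, 6.4) in frame 2.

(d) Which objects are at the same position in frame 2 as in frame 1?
the orange hexagon, the cyan hexagon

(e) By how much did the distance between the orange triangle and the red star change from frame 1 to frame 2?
-9.3

Distance in frame 1: 16.6. Distance in frame 2: 7.3.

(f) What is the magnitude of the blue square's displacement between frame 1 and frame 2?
5.1

The blue square moved from (18.4, 2.0) to (13.8, 4.3), a distance of √(4.6² + 2.3²) ≈ 5.1.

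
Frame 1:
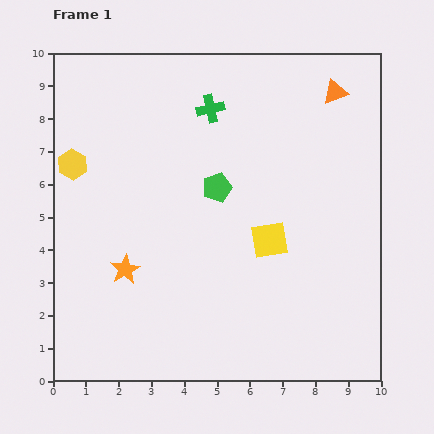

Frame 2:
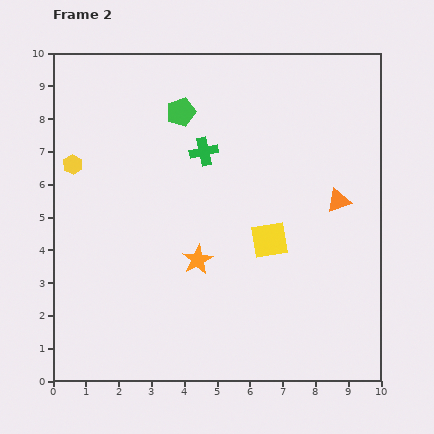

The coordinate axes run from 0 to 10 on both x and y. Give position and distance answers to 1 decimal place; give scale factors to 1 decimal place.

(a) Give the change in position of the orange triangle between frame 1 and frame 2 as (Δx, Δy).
(0.1, -3.3)

The orange triangle was at (8.6, 8.8) in frame 1 and (8.7, 5.5) in frame 2.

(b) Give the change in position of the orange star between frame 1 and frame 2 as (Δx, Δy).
(2.2, 0.3)

The orange star was at (2.2, 3.4) in frame 1 and (4.4, 3.7) in frame 2.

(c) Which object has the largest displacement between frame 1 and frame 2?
the orange triangle

(moved 3.3; next 2.5)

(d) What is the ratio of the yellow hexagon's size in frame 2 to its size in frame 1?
0.6×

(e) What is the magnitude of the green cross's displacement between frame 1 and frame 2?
1.3

The green cross moved from (4.8, 8.3) to (4.6, 7.0), a distance of √(0.2² + 1.3²) ≈ 1.3.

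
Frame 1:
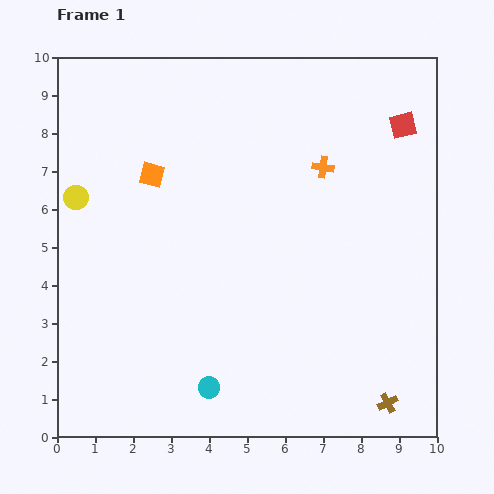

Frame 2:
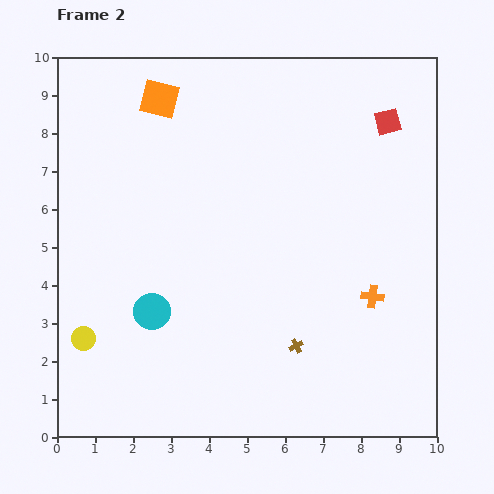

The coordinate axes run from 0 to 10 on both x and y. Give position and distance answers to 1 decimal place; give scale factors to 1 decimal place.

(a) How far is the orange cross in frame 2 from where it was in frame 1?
3.6

The orange cross moved from (7.0, 7.1) to (8.3, 3.7), a distance of √(1.3² + 3.4²) ≈ 3.6.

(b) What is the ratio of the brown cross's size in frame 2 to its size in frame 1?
0.7×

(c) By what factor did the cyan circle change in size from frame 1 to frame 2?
1.7×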